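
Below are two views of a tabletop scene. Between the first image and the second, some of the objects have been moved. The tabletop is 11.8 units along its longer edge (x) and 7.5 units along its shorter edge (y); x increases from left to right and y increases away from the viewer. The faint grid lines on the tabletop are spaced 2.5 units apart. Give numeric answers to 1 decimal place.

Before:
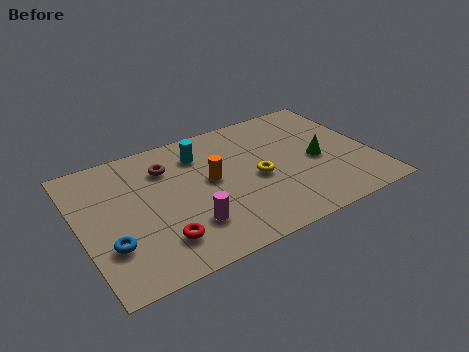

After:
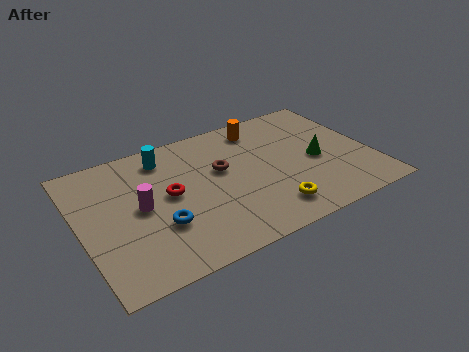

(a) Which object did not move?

the green cone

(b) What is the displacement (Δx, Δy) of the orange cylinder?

(2.4, 2.2)

The orange cylinder was at about (5.3, 4.1) and moved to about (7.7, 6.3).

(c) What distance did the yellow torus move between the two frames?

2.0

From (7.1, 3.4) to (7.3, 1.4), the yellow torus covered √(0.2² + 2.0²) ≈ 2.0 units.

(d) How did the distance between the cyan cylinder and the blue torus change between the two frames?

-1.6

The distance was about 5.4 in the first image and 3.8 in the second, so they moved 1.6 units closer together.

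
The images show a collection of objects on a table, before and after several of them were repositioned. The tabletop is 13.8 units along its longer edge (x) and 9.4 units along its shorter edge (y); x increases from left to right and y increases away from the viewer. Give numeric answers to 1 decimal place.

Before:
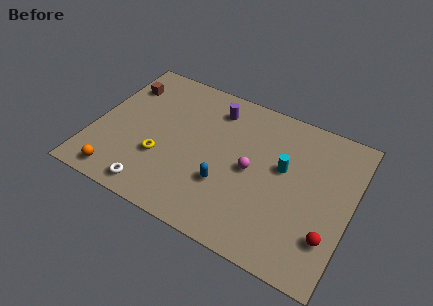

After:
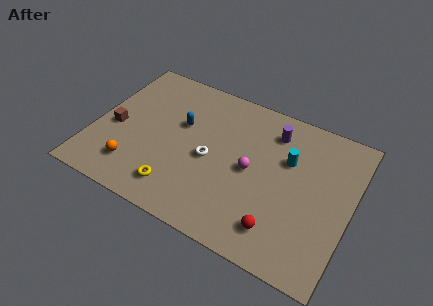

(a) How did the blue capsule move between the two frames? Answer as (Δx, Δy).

(-2.8, 2.7)

The blue capsule started near (7.3, 3.1) and ended near (4.5, 5.8).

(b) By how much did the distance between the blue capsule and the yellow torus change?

+0.6

Before: roughly 3.5 units apart; after: 4.1. That's 0.6 units further apart.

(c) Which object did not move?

the magenta sphere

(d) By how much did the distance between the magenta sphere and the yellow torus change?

-0.3

They were about 4.9 units apart before and 4.6 after — 0.3 units closer together.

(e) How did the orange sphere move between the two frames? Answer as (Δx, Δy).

(0.7, 0.9)

The orange sphere was at about (1.8, 1.1) and moved to about (2.5, 2.0).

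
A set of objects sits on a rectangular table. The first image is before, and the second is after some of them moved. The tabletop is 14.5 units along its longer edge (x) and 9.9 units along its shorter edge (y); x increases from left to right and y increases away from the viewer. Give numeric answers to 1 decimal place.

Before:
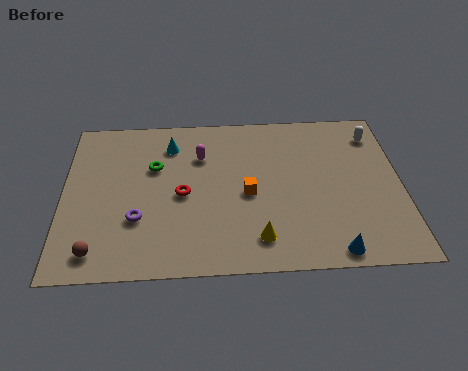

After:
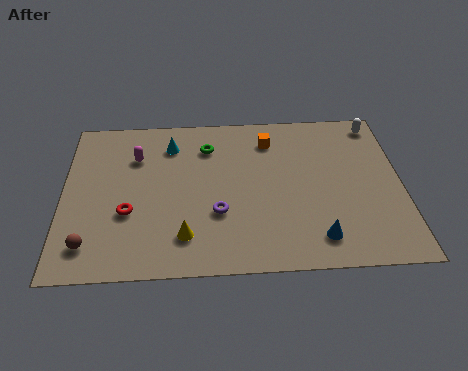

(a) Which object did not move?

the cyan cone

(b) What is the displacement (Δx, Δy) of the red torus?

(-2.3, -1.0)

The red torus started near (5.1, 4.6) and ended near (2.8, 3.6).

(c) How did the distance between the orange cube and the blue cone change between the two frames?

+1.5

Before: roughly 5.0 units apart; after: 6.5. That's 1.5 units further apart.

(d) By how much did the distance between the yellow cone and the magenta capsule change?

-0.3

The distance was about 5.7 in the first image and 5.4 in the second, so they moved 0.3 units closer together.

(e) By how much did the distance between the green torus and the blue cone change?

-1.8

Before: roughly 9.3 units apart; after: 7.5. That's 1.8 units closer together.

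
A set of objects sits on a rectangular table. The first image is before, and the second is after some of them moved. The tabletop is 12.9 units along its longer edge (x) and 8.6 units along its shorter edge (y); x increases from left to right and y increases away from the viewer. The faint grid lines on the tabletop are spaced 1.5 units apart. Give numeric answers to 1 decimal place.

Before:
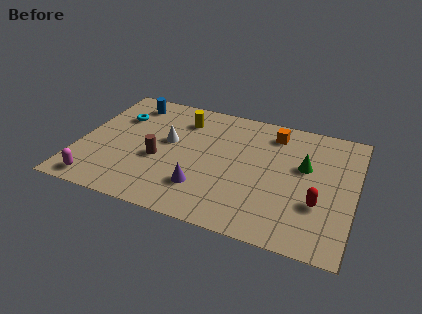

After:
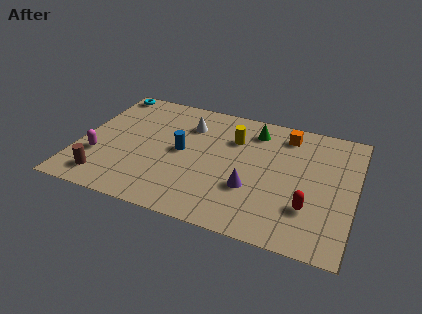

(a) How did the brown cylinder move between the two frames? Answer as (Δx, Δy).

(-2.3, -2.1)

The brown cylinder started near (3.8, 3.5) and ended near (1.5, 1.4).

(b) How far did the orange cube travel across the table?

0.6

From (8.9, 7.1) to (9.5, 7.2), the orange cube covered √(0.6² + 0.1²) ≈ 0.6 units.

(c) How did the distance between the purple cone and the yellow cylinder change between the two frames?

-1.3

The distance was about 4.7 in the first image and 3.4 in the second, so they moved 1.3 units closer together.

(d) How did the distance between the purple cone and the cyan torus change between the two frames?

+3.1

The distance was about 5.8 in the first image and 8.9 in the second, so they moved 3.1 units further apart.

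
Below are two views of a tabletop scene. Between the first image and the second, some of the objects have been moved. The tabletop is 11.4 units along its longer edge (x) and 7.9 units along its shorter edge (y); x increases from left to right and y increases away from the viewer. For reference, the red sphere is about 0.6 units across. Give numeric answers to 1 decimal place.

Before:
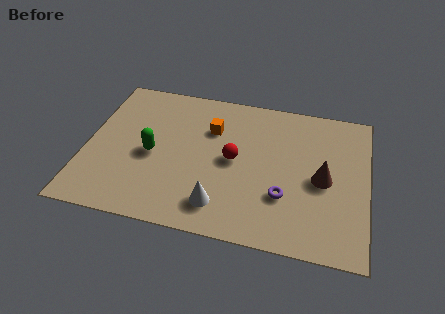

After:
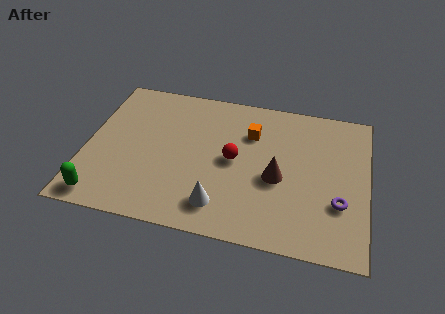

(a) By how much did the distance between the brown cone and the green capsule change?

+0.4

Before: roughly 6.9 units apart; after: 7.3. That's 0.4 units further apart.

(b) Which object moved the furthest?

the green capsule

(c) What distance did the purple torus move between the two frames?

2.2

The purple torus moved from about (8.1, 2.5) to (10.3, 2.6), a distance of √(2.2² + 0.1²) ≈ 2.2.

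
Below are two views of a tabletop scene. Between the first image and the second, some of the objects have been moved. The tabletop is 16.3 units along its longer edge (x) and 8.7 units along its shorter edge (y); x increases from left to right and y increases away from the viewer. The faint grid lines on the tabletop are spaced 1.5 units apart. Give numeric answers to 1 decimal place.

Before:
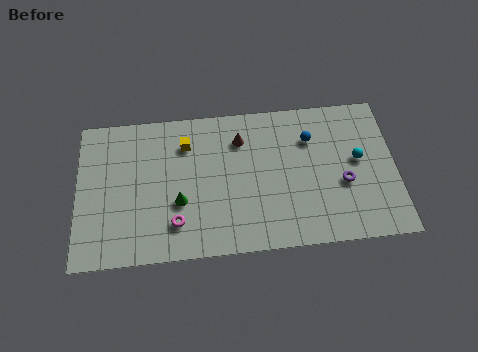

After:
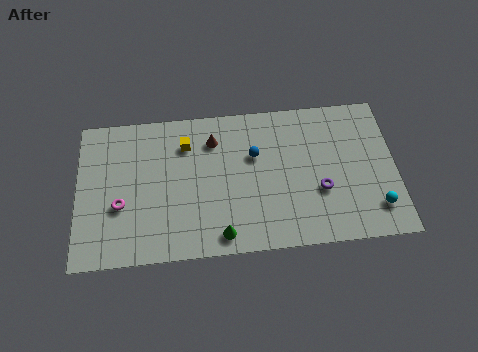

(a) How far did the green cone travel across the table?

3.0

The green cone was near (5.2, 3.2) before and (7.3, 1.1) after, so it travelled √(2.1² + 2.1²) ≈ 3.0 units.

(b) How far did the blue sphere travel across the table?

3.0

From (12.0, 6.3) to (9.1, 5.6), the blue sphere covered √(2.9² + 0.7²) ≈ 3.0 units.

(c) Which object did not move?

the yellow cube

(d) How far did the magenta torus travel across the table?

3.1

The magenta torus moved from about (5.0, 2.0) to (2.2, 3.3), a distance of √(2.8² + 1.3²) ≈ 3.1.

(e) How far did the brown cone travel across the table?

1.4

The brown cone was near (8.4, 6.6) before and (7.0, 6.7) after, so it travelled √(1.4² + 0.1²) ≈ 1.4 units.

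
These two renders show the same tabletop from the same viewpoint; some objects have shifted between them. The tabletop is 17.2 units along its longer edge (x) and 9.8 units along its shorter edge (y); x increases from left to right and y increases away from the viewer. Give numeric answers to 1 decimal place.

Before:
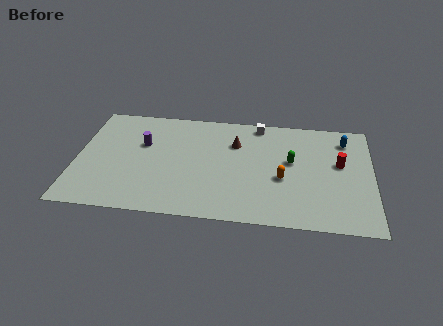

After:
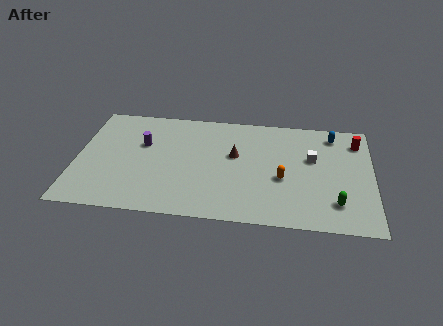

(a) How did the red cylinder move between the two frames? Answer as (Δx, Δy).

(1.0, 2.1)

The red cylinder was at about (15.3, 5.7) and moved to about (16.3, 7.8).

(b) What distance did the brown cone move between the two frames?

1.1

The brown cone moved from about (9.2, 6.9) to (9.2, 5.8), a distance of √(0.0² + 1.1²) ≈ 1.1.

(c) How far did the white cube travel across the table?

4.3

The white cube moved from about (10.5, 8.8) to (13.7, 6.0), a distance of √(3.2² + 2.8²) ≈ 4.3.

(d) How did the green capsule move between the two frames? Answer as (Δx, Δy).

(2.6, -3.4)

From the two frames, the green capsule sits at roughly (12.5, 5.6) before and (15.1, 2.2) after.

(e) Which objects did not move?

the orange capsule and the purple cylinder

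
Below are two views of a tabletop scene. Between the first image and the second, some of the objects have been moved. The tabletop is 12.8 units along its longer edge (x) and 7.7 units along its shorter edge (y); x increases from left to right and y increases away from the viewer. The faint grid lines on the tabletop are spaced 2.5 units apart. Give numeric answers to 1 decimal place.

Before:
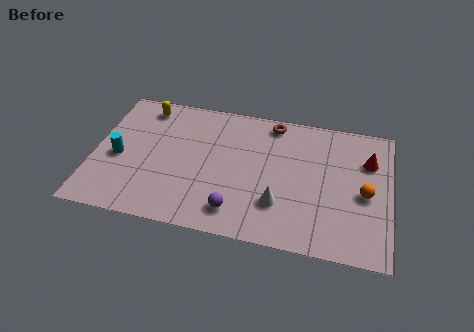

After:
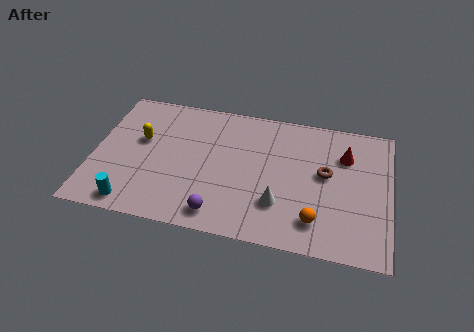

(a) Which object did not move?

the white cone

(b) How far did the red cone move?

1.0

The red cone moved from about (11.8, 5.4) to (10.8, 5.5), a distance of √(1.0² + 0.1²) ≈ 1.0.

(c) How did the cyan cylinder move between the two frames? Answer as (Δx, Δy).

(0.8, -2.5)

The cyan cylinder started near (1.1, 3.4) and ended near (1.9, 0.9).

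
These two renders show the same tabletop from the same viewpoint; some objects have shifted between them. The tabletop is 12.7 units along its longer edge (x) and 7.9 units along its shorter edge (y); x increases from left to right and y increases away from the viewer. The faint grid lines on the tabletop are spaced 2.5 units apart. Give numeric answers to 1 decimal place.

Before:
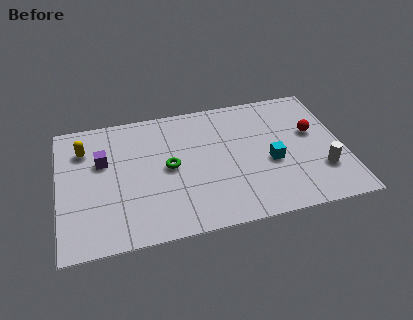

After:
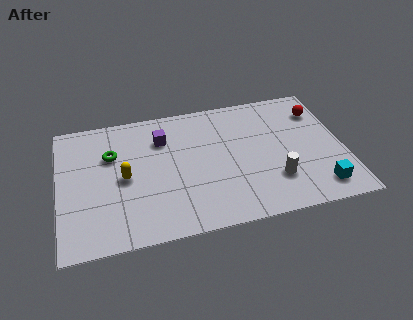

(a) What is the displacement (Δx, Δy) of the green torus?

(-2.5, 1.3)

From the two frames, the green torus sits at roughly (4.9, 4.0) before and (2.4, 5.3) after.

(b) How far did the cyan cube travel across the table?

2.8

The cyan cube was near (9.4, 3.3) before and (11.4, 1.3) after, so it travelled √(2.0² + 2.0²) ≈ 2.8 units.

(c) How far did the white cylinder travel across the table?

2.1

From (11.6, 2.3) to (9.5, 2.2), the white cylinder covered √(2.1² + 0.1²) ≈ 2.1 units.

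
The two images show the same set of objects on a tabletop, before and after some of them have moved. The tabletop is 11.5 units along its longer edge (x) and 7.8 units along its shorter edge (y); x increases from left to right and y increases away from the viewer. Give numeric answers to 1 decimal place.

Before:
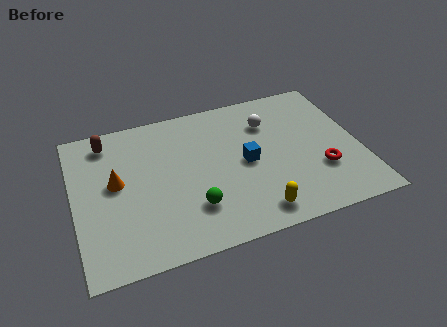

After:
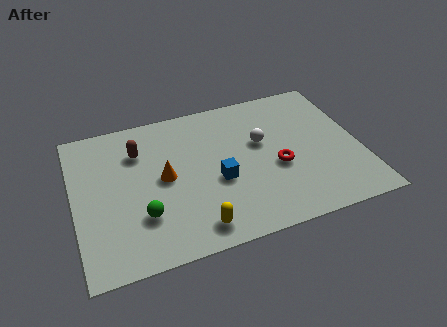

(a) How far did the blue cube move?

1.3

The blue cube was near (6.9, 3.8) before and (5.7, 3.2) after, so it travelled √(1.2² + 0.6²) ≈ 1.3 units.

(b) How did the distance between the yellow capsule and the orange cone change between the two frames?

-3.1

They were about 6.2 units apart before and 3.1 after — 3.1 units closer together.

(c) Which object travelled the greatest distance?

the yellow capsule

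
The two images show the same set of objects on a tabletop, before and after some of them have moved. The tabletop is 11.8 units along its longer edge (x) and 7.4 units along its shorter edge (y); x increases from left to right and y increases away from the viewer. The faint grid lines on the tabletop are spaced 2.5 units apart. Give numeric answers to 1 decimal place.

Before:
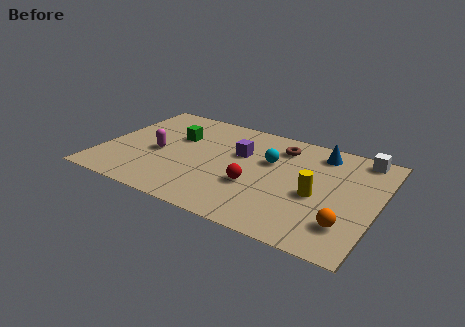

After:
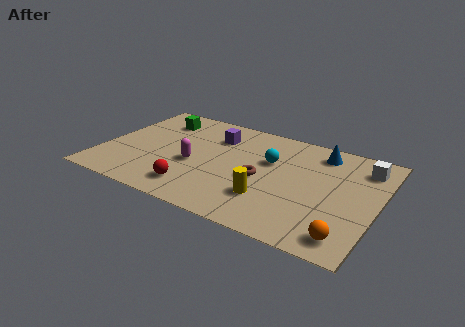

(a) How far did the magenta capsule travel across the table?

1.6

From (2.4, 3.3) to (4.0, 3.1), the magenta capsule covered √(1.6² + 0.2²) ≈ 1.6 units.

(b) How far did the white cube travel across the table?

0.7

The white cube moved from about (10.8, 6.6) to (11.0, 5.9), a distance of √(0.2² + 0.7²) ≈ 0.7.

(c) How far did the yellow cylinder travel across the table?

2.2

The yellow cylinder moved from about (9.3, 3.2) to (7.4, 2.1), a distance of √(1.9² + 1.1²) ≈ 2.2.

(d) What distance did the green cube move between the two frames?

1.4

The green cube was near (3.0, 4.8) before and (2.0, 5.8) after, so it travelled √(1.0² + 1.0²) ≈ 1.4 units.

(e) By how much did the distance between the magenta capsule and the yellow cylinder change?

-3.4

They were about 6.9 units apart before and 3.5 after — 3.4 units closer together.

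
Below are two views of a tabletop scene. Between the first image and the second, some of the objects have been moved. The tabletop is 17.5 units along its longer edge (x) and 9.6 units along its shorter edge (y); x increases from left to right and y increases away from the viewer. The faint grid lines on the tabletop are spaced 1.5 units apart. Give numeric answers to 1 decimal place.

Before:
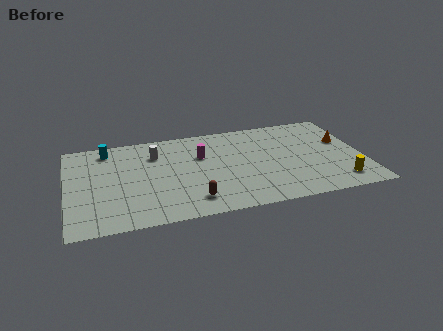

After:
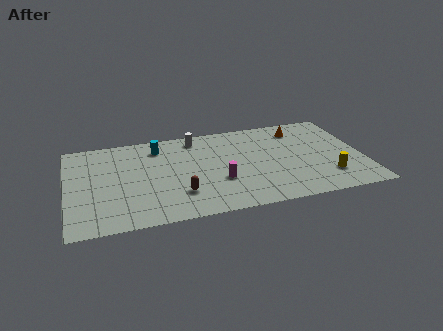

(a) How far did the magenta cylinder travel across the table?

3.0

The magenta cylinder was near (8.0, 6.3) before and (8.9, 3.4) after, so it travelled √(0.9² + 2.9²) ≈ 3.0 units.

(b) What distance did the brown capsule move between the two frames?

1.1

From (7.2, 1.8) to (6.5, 2.6), the brown capsule covered √(0.7² + 0.8²) ≈ 1.1 units.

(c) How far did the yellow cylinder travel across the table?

0.9

From (15.9, 1.7) to (15.3, 2.4), the yellow cylinder covered √(0.6² + 0.7²) ≈ 0.9 units.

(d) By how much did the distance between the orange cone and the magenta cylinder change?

-1.8

The distance was about 8.5 in the first image and 6.7 in the second, so they moved 1.8 units closer together.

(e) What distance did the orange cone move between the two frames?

3.1

From (16.5, 5.9) to (14.0, 7.8), the orange cone covered √(2.5² + 1.9²) ≈ 3.1 units.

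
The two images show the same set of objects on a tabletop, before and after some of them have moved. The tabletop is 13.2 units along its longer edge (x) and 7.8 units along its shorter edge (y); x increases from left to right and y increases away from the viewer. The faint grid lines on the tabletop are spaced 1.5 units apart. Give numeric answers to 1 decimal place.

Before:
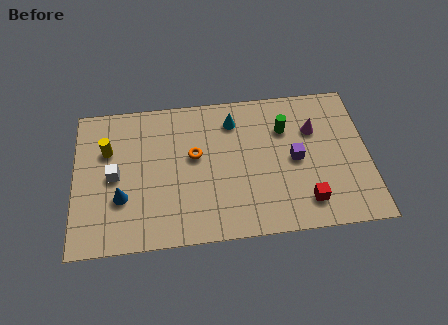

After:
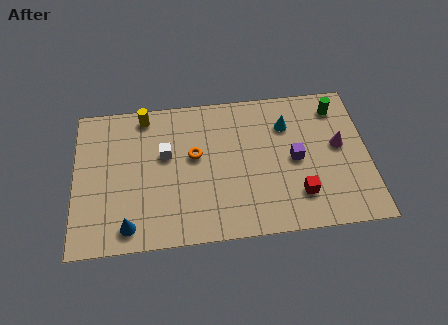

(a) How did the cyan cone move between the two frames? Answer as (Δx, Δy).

(2.4, -0.5)

The cyan cone was at about (7.2, 6.2) and moved to about (9.6, 5.7).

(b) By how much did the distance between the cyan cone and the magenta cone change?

-1.0

They were about 3.7 units apart before and 2.7 after — 1.0 units closer together.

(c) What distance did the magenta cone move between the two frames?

1.5

The magenta cone was near (10.8, 5.3) before and (11.9, 4.3) after, so it travelled √(1.1² + 1.0²) ≈ 1.5 units.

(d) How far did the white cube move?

2.5

From (1.8, 3.8) to (4.1, 4.7), the white cube covered √(2.3² + 0.9²) ≈ 2.5 units.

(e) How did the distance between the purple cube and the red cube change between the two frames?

-0.4

Before: roughly 2.3 units apart; after: 1.9. That's 0.4 units closer together.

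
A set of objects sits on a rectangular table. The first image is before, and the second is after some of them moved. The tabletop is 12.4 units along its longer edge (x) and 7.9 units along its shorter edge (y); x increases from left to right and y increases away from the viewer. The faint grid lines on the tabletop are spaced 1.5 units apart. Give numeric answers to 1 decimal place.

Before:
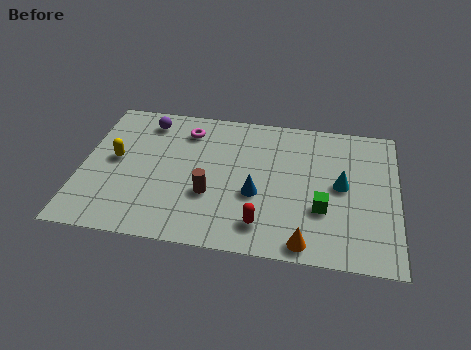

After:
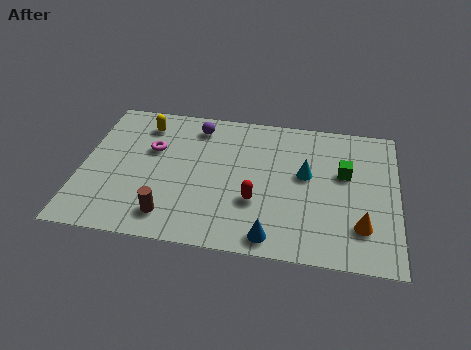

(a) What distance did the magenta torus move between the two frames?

1.8

The magenta torus was near (4.0, 6.3) before and (2.7, 5.0) after, so it travelled √(1.3² + 1.3²) ≈ 1.8 units.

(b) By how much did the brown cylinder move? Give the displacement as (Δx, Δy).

(-1.5, -1.4)

From the two frames, the brown cylinder sits at roughly (5.1, 2.8) before and (3.6, 1.4) after.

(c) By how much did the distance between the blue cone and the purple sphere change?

+0.8

They were about 5.7 units apart before and 6.5 after — 0.8 units further apart.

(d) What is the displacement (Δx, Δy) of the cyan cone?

(-1.4, 0.4)

The cyan cone was at about (10.2, 4.1) and moved to about (8.8, 4.5).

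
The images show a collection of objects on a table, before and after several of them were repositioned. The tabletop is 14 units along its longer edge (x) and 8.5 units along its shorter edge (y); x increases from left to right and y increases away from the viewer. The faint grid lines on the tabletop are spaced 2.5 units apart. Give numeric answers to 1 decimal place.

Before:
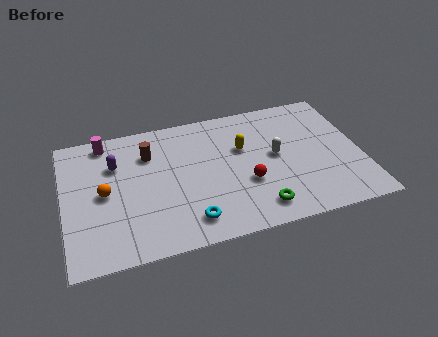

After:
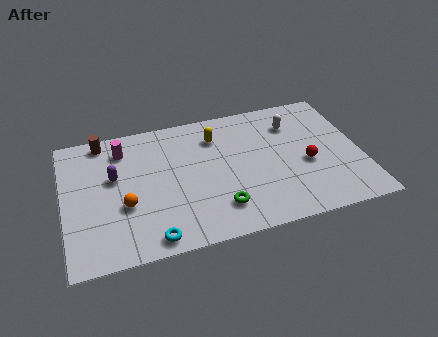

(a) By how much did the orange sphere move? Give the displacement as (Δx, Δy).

(0.9, -1.0)

From the two frames, the orange sphere sits at roughly (1.9, 4.2) before and (2.8, 3.2) after.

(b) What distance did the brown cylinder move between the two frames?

2.5

The brown cylinder moved from about (4.1, 6.2) to (2.0, 7.6), a distance of √(2.1² + 1.4²) ≈ 2.5.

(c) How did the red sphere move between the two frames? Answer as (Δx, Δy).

(2.9, 0.5)

The red sphere was at about (8.5, 3.1) and moved to about (11.4, 3.6).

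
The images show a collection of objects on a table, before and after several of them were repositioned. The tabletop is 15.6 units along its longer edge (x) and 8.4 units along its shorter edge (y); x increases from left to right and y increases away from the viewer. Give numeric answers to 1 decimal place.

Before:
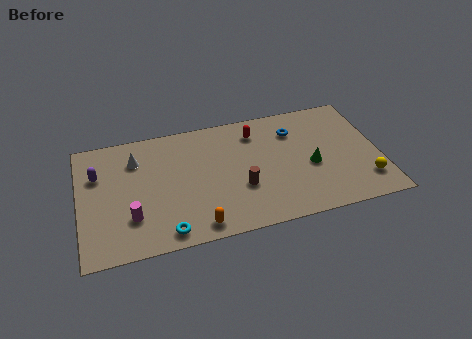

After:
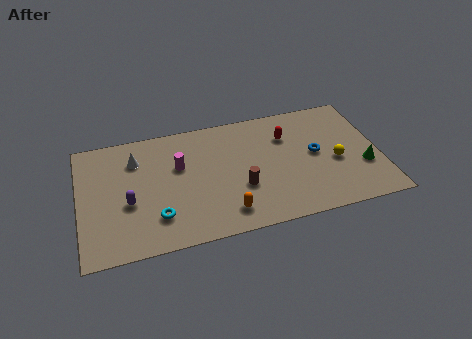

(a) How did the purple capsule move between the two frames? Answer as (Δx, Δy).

(1.5, -2.3)

The purple capsule was at about (1.0, 5.7) and moved to about (2.5, 3.4).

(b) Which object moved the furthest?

the magenta cylinder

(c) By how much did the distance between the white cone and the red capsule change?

+1.6

The distance was about 6.3 in the first image and 7.9 in the second, so they moved 1.6 units further apart.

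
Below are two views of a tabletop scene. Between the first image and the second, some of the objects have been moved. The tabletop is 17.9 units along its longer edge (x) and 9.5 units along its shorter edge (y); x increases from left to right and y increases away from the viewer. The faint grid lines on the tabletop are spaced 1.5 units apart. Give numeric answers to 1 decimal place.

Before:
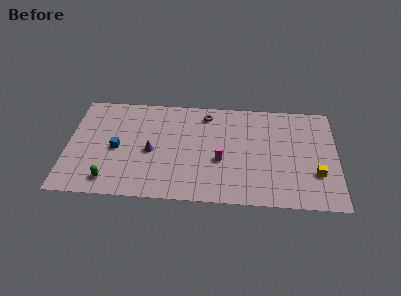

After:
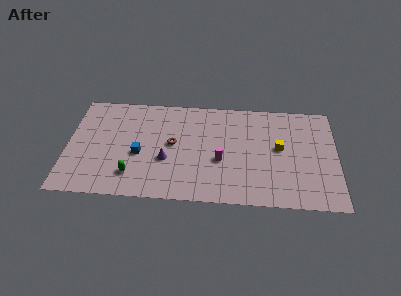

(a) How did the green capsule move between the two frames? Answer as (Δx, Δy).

(1.5, 0.6)

From the two frames, the green capsule sits at roughly (2.9, 1.5) before and (4.4, 2.1) after.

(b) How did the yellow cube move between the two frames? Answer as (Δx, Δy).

(-2.4, 2.2)

The yellow cube started near (16.5, 3.0) and ended near (14.1, 5.2).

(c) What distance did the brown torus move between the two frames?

3.6

From (9.2, 8.0) to (7.0, 5.1), the brown torus covered √(2.2² + 2.9²) ≈ 3.6 units.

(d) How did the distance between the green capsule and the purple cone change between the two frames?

-1.2

They were about 3.9 units apart before and 2.7 after — 1.2 units closer together.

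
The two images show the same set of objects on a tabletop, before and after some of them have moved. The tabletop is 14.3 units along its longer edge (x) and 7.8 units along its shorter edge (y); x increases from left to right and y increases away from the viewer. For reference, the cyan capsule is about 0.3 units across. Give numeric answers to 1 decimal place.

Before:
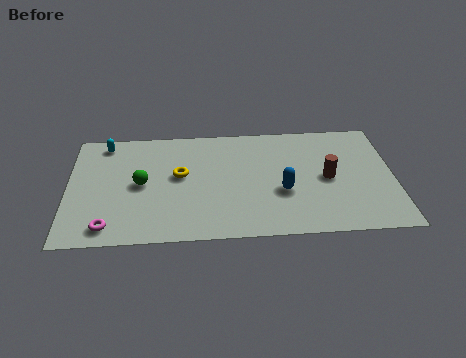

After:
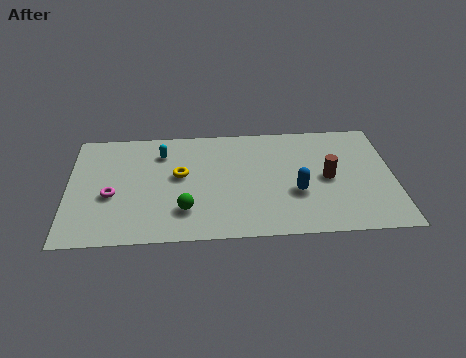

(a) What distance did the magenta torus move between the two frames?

2.1

The magenta torus moved from about (1.8, 1.1) to (1.9, 3.2), a distance of √(0.1² + 2.1²) ≈ 2.1.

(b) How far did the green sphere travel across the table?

2.7

From (3.2, 3.9) to (5.1, 2.0), the green sphere covered √(1.9² + 1.9²) ≈ 2.7 units.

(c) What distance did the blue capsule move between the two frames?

0.6

From (9.4, 3.0) to (10.0, 2.9), the blue capsule covered √(0.6² + 0.1²) ≈ 0.6 units.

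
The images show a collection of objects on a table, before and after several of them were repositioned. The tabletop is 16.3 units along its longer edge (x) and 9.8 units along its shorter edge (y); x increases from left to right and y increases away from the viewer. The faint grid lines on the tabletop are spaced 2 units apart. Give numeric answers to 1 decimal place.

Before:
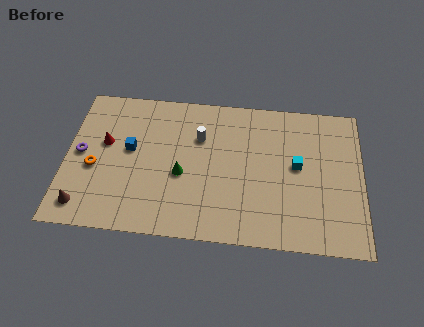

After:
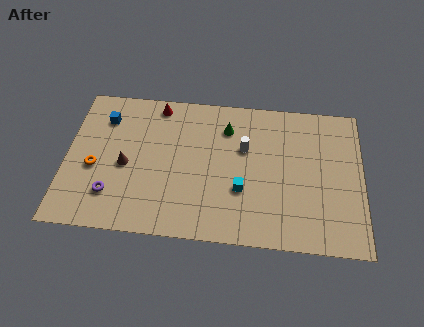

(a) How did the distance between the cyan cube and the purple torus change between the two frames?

-4.7

They were about 11.9 units apart before and 7.2 after — 4.7 units closer together.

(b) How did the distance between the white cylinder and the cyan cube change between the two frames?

-2.8

Before: roughly 5.6 units apart; after: 2.8. That's 2.8 units closer together.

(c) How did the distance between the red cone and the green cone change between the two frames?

-0.5

The distance was about 4.6 in the first image and 4.1 in the second, so they moved 0.5 units closer together.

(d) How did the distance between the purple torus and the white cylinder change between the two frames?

+1.4

They were about 6.7 units apart before and 8.1 after — 1.4 units further apart.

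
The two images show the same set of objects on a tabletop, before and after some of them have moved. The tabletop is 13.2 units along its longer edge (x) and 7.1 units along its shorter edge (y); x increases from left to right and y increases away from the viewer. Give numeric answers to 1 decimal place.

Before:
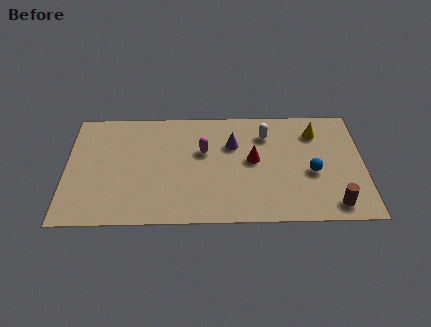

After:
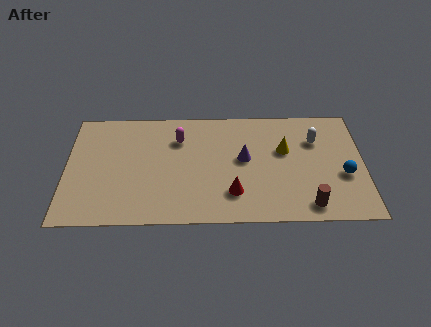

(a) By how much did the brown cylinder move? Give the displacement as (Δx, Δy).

(-1.1, 0.0)

The brown cylinder was at about (11.8, 1.0) and moved to about (10.7, 1.0).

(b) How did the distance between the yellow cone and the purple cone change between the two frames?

-1.9

Before: roughly 3.8 units apart; after: 1.9. That's 1.9 units closer together.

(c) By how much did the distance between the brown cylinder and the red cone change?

-1.1

The distance was about 4.5 in the first image and 3.4 in the second, so they moved 1.1 units closer together.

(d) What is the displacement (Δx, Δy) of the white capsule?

(2.2, -0.4)

The white capsule was at about (8.9, 5.4) and moved to about (11.1, 5.0).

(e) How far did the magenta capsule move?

1.4

The magenta capsule was near (6.1, 4.4) before and (5.0, 5.2) after, so it travelled √(1.1² + 0.8²) ≈ 1.4 units.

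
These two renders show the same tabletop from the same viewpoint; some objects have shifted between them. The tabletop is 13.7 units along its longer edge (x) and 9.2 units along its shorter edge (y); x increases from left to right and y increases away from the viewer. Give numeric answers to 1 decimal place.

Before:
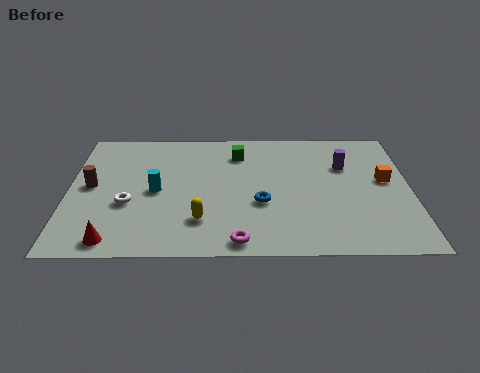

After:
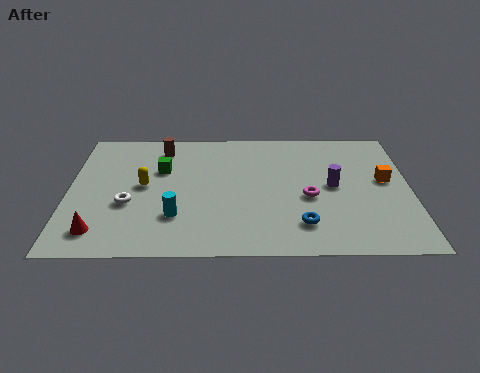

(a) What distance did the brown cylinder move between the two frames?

4.0

The brown cylinder was near (0.9, 4.8) before and (3.7, 7.6) after, so it travelled √(2.8² + 2.8²) ≈ 4.0 units.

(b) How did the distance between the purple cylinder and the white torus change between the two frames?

-0.8

The distance was about 9.1 in the first image and 8.3 in the second, so they moved 0.8 units closer together.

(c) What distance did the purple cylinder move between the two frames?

1.6

From (11.1, 6.2) to (10.6, 4.7), the purple cylinder covered √(0.5² + 1.5²) ≈ 1.6 units.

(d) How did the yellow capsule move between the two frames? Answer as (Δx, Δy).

(-2.3, 2.5)

The yellow capsule was at about (5.3, 2.3) and moved to about (3.0, 4.8).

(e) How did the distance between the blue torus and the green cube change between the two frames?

+3.1

Before: roughly 3.8 units apart; after: 6.9. That's 3.1 units further apart.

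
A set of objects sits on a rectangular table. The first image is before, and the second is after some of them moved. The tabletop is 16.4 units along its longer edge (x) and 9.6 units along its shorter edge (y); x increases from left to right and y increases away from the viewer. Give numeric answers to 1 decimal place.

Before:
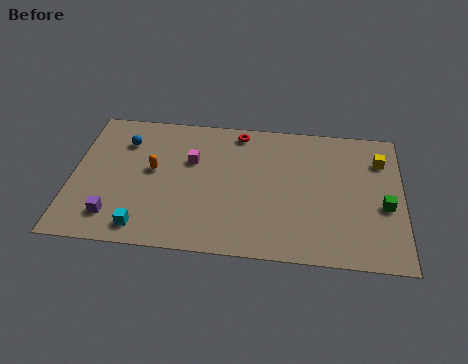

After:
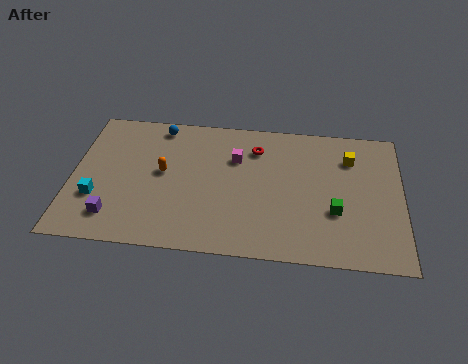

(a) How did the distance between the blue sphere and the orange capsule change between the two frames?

+0.9

The distance was about 2.4 in the first image and 3.3 in the second, so they moved 0.9 units further apart.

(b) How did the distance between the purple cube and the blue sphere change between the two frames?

+1.6

The distance was about 5.3 in the first image and 6.9 in the second, so they moved 1.6 units further apart.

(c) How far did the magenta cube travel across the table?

2.2

From (5.9, 6.2) to (8.1, 6.6), the magenta cube covered √(2.2² + 0.4²) ≈ 2.2 units.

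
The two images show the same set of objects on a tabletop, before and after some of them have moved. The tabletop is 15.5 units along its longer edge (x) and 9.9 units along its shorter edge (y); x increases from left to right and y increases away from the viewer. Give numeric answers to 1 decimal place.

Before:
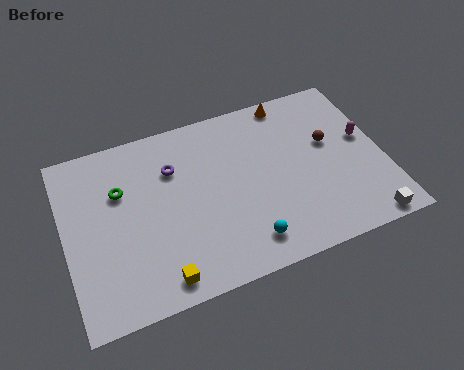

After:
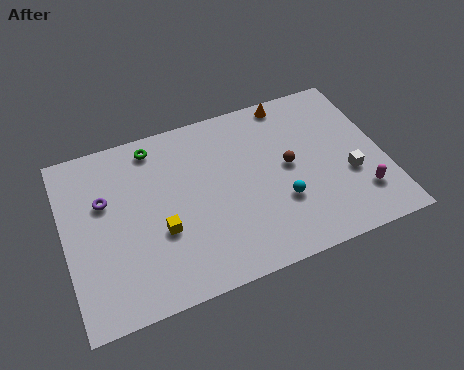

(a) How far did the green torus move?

2.7

The green torus moved from about (2.8, 6.6) to (4.6, 8.6), a distance of √(1.8² + 2.0²) ≈ 2.7.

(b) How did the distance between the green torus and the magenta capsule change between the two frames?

-0.6

Before: roughly 11.9 units apart; after: 11.3. That's 0.6 units closer together.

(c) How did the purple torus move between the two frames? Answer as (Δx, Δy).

(-3.4, -0.7)

From the two frames, the purple torus sits at roughly (5.4, 7.0) before and (2.0, 6.3) after.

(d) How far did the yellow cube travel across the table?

2.5

The yellow cube was near (4.2, 1.2) before and (4.5, 3.7) after, so it travelled √(0.3² + 2.5²) ≈ 2.5 units.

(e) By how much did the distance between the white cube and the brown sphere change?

-2.0

The distance was about 5.2 in the first image and 3.2 in the second, so they moved 2.0 units closer together.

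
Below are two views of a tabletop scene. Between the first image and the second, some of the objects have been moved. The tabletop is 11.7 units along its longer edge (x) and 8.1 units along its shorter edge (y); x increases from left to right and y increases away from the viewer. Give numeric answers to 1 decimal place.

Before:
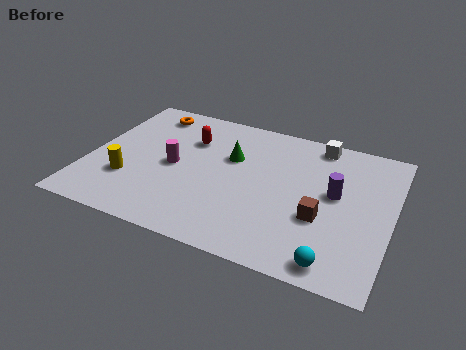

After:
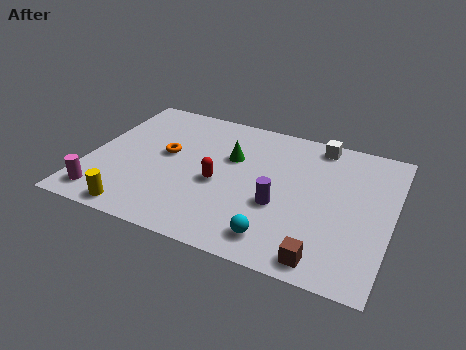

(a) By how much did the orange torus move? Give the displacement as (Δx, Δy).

(1.0, -2.4)

From the two frames, the orange torus sits at roughly (1.9, 6.9) before and (2.9, 4.5) after.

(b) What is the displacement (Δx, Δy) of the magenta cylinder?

(-2.4, -2.7)

The magenta cylinder started near (3.3, 3.9) and ended near (0.9, 1.2).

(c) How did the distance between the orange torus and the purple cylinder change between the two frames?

-3.2

They were about 8.0 units apart before and 4.8 after — 3.2 units closer together.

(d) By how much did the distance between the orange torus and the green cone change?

-1.3

They were about 3.9 units apart before and 2.6 after — 1.3 units closer together.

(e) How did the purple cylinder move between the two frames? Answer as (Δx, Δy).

(-2.0, -1.4)

The purple cylinder was at about (9.5, 4.5) and moved to about (7.5, 3.1).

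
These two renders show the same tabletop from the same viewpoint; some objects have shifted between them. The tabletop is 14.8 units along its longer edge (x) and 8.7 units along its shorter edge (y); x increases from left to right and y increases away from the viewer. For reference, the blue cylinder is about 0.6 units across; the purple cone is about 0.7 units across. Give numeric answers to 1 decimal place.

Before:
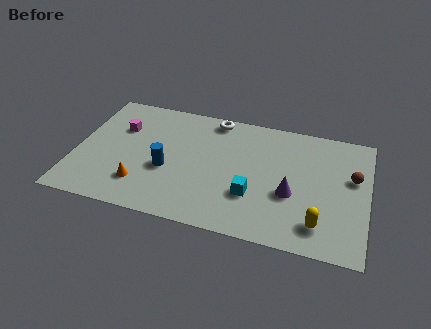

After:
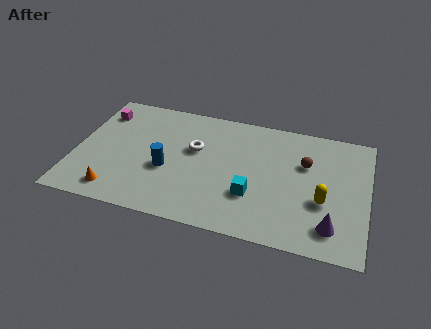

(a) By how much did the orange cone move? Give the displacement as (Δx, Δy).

(-1.2, -0.8)

From the two frames, the orange cone sits at roughly (3.5, 2.1) before and (2.3, 1.3) after.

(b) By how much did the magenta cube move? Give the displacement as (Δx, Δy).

(-1.1, 0.9)

The magenta cube started near (2.1, 5.9) and ended near (1.0, 6.8).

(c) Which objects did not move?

the blue cylinder and the cyan cube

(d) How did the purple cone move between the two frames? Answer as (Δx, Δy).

(2.1, -1.7)

From the two frames, the purple cone sits at roughly (11.0, 3.4) before and (13.1, 1.7) after.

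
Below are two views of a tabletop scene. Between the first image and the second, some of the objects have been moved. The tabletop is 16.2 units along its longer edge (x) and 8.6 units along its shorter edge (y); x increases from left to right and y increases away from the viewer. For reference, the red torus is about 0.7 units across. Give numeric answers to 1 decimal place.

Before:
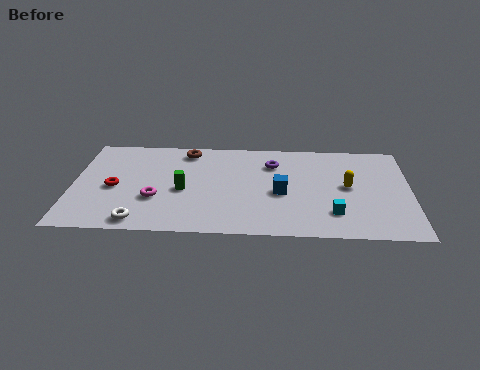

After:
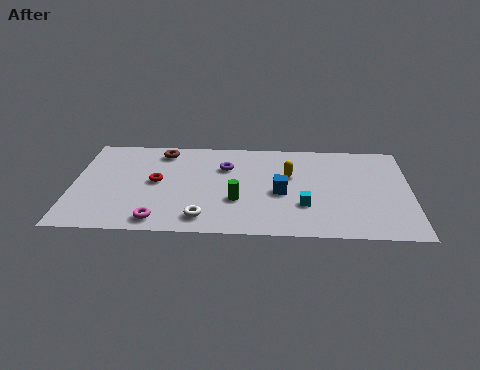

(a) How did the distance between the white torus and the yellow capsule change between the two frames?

-4.8

Before: roughly 10.5 units apart; after: 5.7. That's 4.8 units closer together.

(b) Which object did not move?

the blue cube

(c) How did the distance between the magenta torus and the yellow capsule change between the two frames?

-1.8

The distance was about 9.3 in the first image and 7.5 in the second, so they moved 1.8 units closer together.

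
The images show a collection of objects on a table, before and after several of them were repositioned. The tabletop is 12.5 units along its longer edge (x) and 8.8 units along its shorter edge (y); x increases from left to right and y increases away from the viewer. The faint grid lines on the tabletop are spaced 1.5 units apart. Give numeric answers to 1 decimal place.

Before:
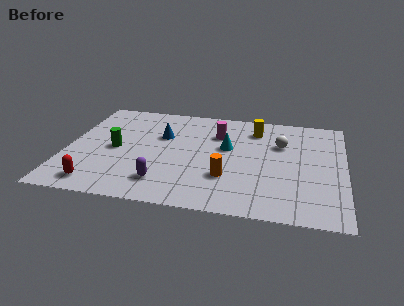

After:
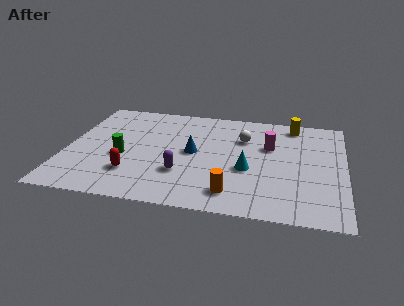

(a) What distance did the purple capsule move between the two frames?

1.2

The purple capsule moved from about (4.5, 1.8) to (5.3, 2.7), a distance of √(0.8² + 0.9²) ≈ 1.2.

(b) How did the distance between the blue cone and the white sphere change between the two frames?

-2.7

They were about 5.4 units apart before and 2.7 after — 2.7 units closer together.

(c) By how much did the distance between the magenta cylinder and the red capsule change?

-0.4

They were about 7.2 units apart before and 6.8 after — 0.4 units closer together.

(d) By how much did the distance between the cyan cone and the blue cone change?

-0.3

They were about 3.0 units apart before and 2.7 after — 0.3 units closer together.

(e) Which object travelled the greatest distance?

the magenta cylinder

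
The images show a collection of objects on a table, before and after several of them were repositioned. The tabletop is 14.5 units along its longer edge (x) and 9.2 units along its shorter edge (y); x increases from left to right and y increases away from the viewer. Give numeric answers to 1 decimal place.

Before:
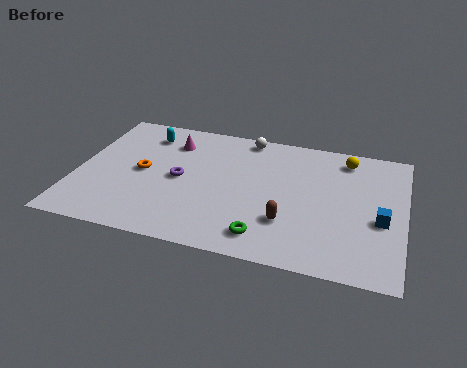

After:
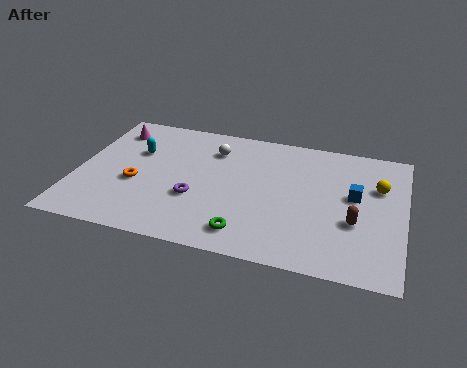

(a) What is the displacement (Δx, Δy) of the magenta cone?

(-2.7, 0.3)

From the two frames, the magenta cone sits at roughly (4.0, 7.1) before and (1.3, 7.4) after.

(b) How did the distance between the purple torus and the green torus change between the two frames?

-2.0

They were about 5.0 units apart before and 3.0 after — 2.0 units closer together.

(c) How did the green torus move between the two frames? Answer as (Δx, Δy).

(-0.8, 0.0)

The green torus started near (8.6, 1.5) and ended near (7.8, 1.5).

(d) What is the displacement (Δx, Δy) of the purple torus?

(0.8, -1.2)

From the two frames, the purple torus sits at roughly (4.6, 4.5) before and (5.4, 3.3) after.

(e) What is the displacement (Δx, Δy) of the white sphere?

(-1.4, -1.3)

The white sphere was at about (7.3, 8.3) and moved to about (5.9, 7.0).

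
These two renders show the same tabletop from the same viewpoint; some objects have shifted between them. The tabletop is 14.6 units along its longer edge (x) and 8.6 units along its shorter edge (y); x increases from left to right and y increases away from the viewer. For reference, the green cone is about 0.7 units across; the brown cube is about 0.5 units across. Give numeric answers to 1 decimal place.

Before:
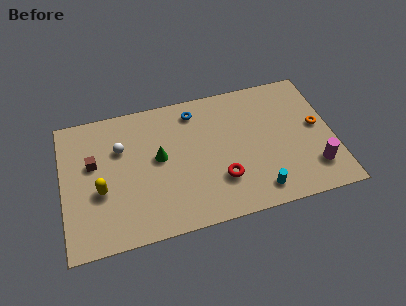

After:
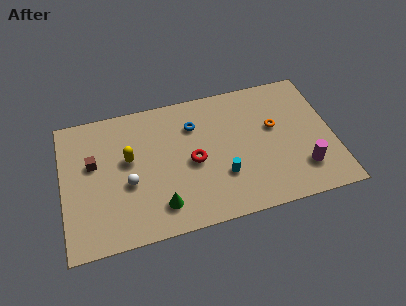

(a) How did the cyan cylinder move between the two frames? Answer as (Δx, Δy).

(-1.8, 1.4)

The cyan cylinder started near (10.3, 1.3) and ended near (8.5, 2.7).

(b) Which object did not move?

the brown cube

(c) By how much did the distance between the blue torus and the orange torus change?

-2.5

Before: roughly 7.0 units apart; after: 4.5. That's 2.5 units closer together.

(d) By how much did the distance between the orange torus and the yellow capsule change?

-4.0

The distance was about 11.9 in the first image and 7.9 in the second, so they moved 4.0 units closer together.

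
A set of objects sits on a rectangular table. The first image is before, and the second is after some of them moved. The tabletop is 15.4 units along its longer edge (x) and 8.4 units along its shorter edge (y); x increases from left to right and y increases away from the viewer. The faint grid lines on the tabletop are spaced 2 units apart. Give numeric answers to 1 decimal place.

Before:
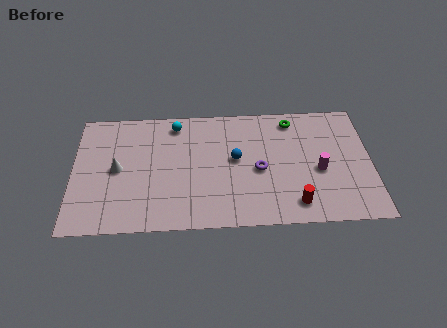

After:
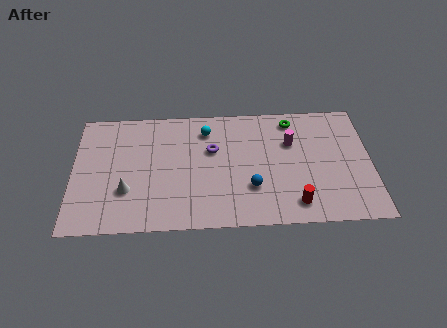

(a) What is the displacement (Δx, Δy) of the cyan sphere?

(1.6, -0.5)

The cyan sphere was at about (5.3, 7.2) and moved to about (6.9, 6.7).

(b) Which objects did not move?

the red cylinder and the green torus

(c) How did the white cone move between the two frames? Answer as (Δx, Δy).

(0.5, -1.5)

The white cone started near (2.3, 4.2) and ended near (2.8, 2.7).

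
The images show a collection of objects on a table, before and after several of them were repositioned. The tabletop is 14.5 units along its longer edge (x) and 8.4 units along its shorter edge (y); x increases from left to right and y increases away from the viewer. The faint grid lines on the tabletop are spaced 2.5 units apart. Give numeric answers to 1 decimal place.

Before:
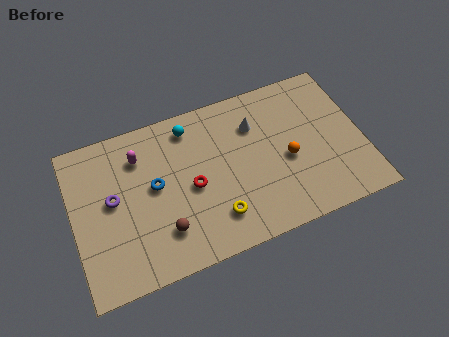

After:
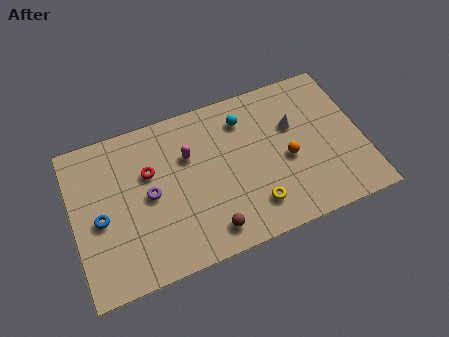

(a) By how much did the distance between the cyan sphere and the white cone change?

-0.7

They were about 3.4 units apart before and 2.7 after — 0.7 units closer together.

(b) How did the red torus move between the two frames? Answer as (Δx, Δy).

(-2.0, 1.5)

The red torus was at about (5.9, 3.9) and moved to about (3.9, 5.4).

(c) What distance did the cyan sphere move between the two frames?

2.7

From (6.1, 7.1) to (8.8, 6.6), the cyan sphere covered √(2.7² + 0.5²) ≈ 2.7 units.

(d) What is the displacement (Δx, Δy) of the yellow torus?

(1.9, -0.1)

The yellow torus started near (6.9, 1.9) and ended near (8.8, 1.8).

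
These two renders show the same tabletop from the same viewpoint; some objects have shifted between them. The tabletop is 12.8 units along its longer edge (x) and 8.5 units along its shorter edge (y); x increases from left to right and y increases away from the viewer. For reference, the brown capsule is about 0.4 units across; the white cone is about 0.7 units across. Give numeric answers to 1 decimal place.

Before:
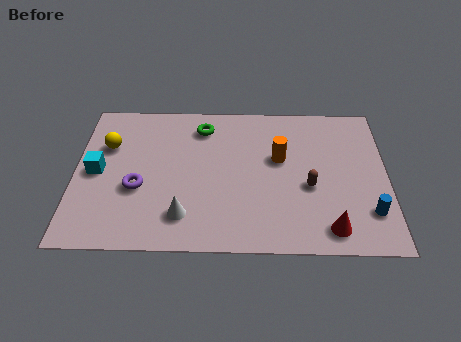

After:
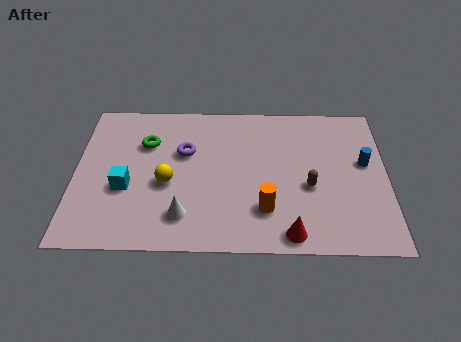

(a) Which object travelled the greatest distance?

the yellow sphere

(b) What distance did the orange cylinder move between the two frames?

3.0

The orange cylinder moved from about (8.4, 5.1) to (7.8, 2.2), a distance of √(0.6² + 2.9²) ≈ 3.0.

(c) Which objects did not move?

the white cone and the brown capsule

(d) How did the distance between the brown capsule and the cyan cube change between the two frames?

-1.2

The distance was about 8.7 in the first image and 7.5 in the second, so they moved 1.2 units closer together.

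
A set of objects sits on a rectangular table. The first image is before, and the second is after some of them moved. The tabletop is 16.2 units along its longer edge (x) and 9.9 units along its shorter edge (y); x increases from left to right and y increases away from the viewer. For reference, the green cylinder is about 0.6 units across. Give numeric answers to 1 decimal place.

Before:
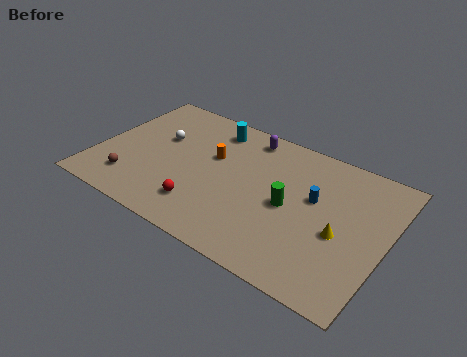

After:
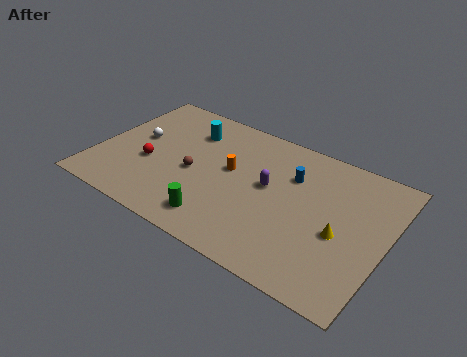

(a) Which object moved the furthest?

the green cylinder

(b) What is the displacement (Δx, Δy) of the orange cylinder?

(1.1, -0.5)

The orange cylinder was at about (6.3, 6.1) and moved to about (7.4, 5.6).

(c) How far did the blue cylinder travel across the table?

1.7

The blue cylinder was near (12.1, 5.9) before and (10.7, 6.9) after, so it travelled √(1.4² + 1.0²) ≈ 1.7 units.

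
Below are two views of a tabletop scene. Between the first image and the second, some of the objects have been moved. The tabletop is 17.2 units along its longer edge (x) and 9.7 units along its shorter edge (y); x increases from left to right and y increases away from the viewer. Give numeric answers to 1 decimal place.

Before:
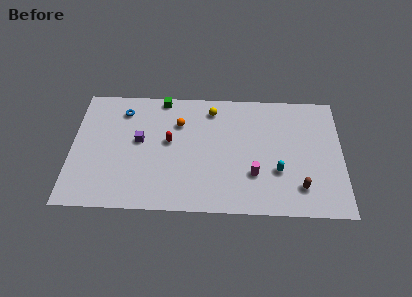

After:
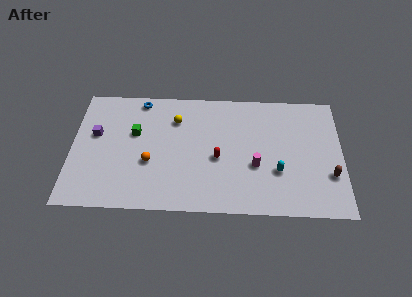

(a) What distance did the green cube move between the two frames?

3.4

The green cube moved from about (5.7, 8.9) to (4.0, 6.0), a distance of √(1.7² + 2.9²) ≈ 3.4.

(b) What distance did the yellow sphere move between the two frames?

2.5

The yellow sphere moved from about (8.9, 8.1) to (6.6, 7.2), a distance of √(2.3² + 0.9²) ≈ 2.5.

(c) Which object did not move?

the cyan capsule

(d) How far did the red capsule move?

3.3

From (6.2, 5.4) to (9.3, 4.2), the red capsule covered √(3.1² + 1.2²) ≈ 3.3 units.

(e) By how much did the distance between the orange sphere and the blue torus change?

+1.3

The distance was about 3.7 in the first image and 5.0 in the second, so they moved 1.3 units further apart.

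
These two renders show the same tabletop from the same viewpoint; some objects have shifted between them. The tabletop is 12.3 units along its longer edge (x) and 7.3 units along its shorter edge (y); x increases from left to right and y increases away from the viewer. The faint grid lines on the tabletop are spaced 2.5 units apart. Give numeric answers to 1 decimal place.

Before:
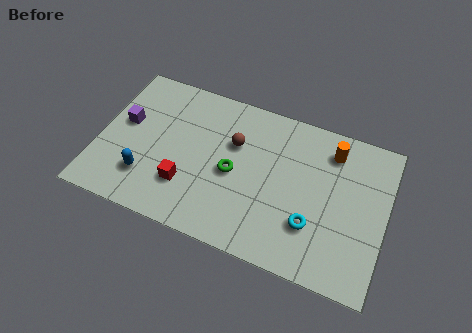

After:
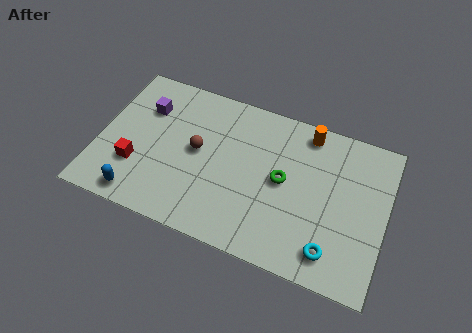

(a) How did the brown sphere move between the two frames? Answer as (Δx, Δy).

(-1.5, -0.9)

The brown sphere started near (5.7, 4.8) and ended near (4.2, 3.9).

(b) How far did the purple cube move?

1.3

The purple cube was near (1.0, 4.2) before and (1.8, 5.2) after, so it travelled √(0.8² + 1.0²) ≈ 1.3 units.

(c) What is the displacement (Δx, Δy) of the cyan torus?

(0.9, -0.9)

The cyan torus started near (9.3, 2.2) and ended near (10.2, 1.3).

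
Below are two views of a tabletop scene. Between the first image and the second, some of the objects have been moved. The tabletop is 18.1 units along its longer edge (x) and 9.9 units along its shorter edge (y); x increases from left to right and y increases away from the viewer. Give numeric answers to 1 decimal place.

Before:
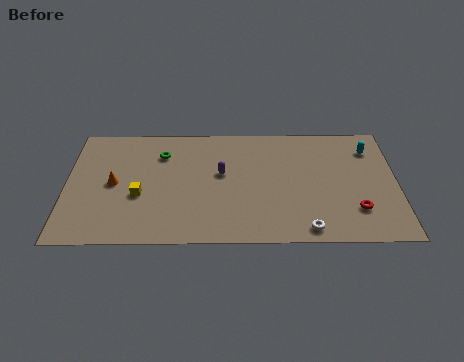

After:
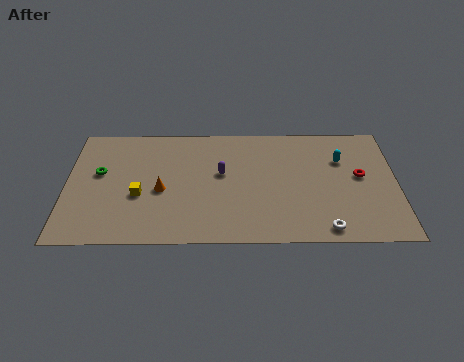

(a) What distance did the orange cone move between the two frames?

2.7

The orange cone moved from about (2.6, 4.9) to (5.2, 4.3), a distance of √(2.6² + 0.6²) ≈ 2.7.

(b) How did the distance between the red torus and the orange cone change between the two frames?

-2.4

The distance was about 13.4 in the first image and 11.0 in the second, so they moved 2.4 units closer together.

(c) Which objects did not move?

the yellow cube and the purple capsule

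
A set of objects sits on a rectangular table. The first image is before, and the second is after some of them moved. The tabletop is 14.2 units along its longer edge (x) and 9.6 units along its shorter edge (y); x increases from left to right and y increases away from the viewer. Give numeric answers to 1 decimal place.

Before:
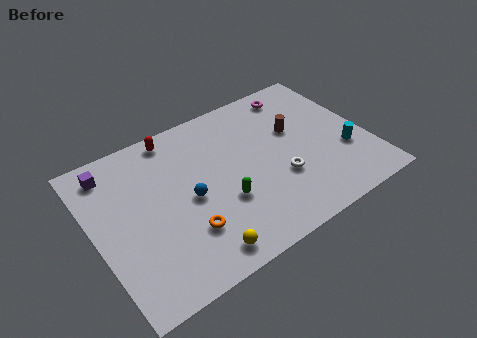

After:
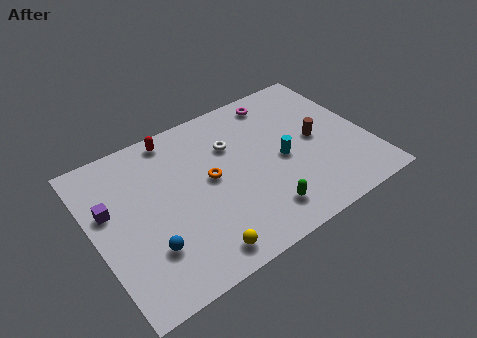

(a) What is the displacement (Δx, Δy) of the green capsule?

(1.7, -1.6)

From the two frames, the green capsule sits at roughly (6.4, 3.4) before and (8.1, 1.8) after.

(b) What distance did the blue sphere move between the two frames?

3.0

From (4.8, 4.5) to (2.4, 2.7), the blue sphere covered √(2.4² + 1.8²) ≈ 3.0 units.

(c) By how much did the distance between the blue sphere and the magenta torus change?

+2.1

The distance was about 7.5 in the first image and 9.6 in the second, so they moved 2.1 units further apart.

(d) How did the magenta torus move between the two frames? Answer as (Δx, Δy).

(-1.1, 0.0)

From the two frames, the magenta torus sits at roughly (11.3, 8.3) before and (10.2, 8.3) after.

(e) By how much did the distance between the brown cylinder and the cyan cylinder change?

-1.5

They were about 3.4 units apart before and 1.9 after — 1.5 units closer together.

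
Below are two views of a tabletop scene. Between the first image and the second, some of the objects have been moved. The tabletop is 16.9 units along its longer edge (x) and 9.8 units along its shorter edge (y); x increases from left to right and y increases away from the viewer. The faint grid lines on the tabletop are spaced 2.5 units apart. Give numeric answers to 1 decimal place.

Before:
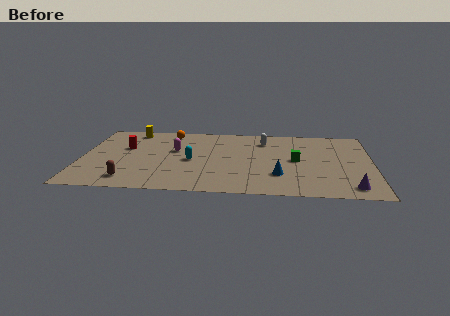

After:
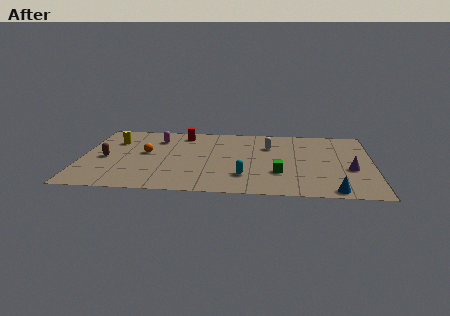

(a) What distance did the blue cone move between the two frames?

3.6

The blue cone moved from about (11.5, 2.8) to (14.6, 0.9), a distance of √(3.1² + 1.9²) ≈ 3.6.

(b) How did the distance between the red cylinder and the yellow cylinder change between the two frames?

+1.7

Before: roughly 2.5 units apart; after: 4.2. That's 1.7 units further apart.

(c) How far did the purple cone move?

2.5

The purple cone was near (15.6, 1.4) before and (15.6, 3.9) after, so it travelled √(0.0² + 2.5²) ≈ 2.5 units.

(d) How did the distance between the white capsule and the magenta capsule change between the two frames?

+1.1

The distance was about 5.5 in the first image and 6.6 in the second, so they moved 1.1 units further apart.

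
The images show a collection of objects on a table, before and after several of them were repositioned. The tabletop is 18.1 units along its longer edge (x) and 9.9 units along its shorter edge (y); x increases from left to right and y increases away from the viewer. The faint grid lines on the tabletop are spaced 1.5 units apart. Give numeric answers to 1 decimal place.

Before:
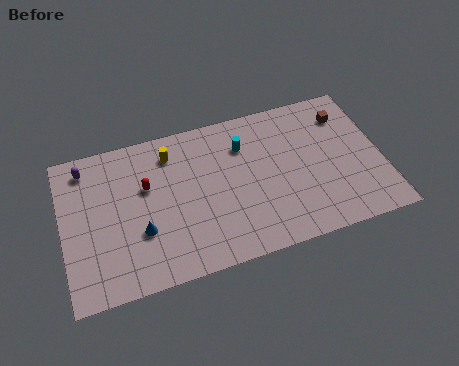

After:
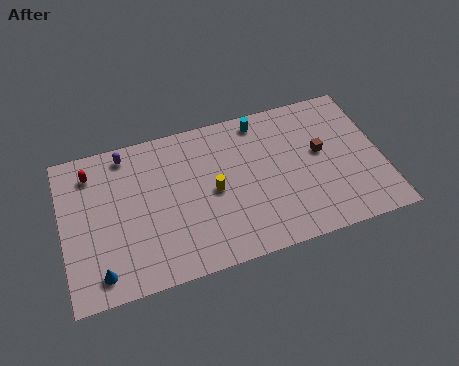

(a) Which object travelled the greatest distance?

the yellow cylinder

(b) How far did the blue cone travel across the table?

3.1

The blue cone moved from about (4.3, 3.4) to (1.9, 1.5), a distance of √(2.4² + 1.9²) ≈ 3.1.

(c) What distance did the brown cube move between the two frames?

2.6

The brown cube moved from about (16.3, 7.7) to (14.7, 5.6), a distance of √(1.6² + 2.1²) ≈ 2.6.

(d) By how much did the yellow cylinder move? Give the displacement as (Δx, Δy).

(2.2, -3.2)

The yellow cylinder was at about (6.3, 8.0) and moved to about (8.5, 4.8).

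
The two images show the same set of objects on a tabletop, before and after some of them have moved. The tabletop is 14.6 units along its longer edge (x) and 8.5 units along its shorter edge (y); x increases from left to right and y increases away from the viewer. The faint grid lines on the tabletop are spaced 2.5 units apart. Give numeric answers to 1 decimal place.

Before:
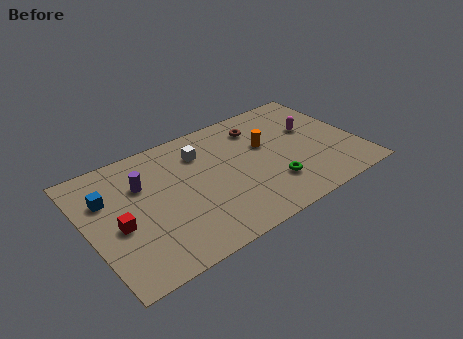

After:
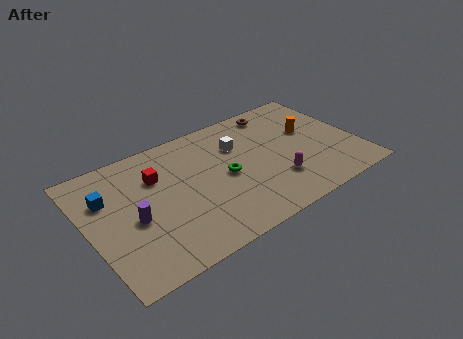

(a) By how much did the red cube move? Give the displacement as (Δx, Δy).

(2.4, 2.2)

From the two frames, the red cube sits at roughly (1.5, 3.7) before and (3.9, 5.9) after.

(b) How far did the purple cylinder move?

2.2

From (3.1, 5.8) to (2.3, 3.7), the purple cylinder covered √(0.8² + 2.1²) ≈ 2.2 units.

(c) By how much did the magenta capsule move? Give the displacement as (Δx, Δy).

(-2.5, -2.8)

The magenta capsule was at about (12.4, 5.2) and moved to about (9.9, 2.4).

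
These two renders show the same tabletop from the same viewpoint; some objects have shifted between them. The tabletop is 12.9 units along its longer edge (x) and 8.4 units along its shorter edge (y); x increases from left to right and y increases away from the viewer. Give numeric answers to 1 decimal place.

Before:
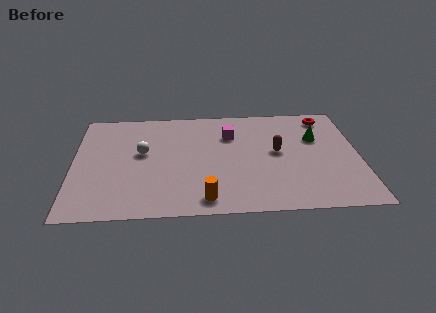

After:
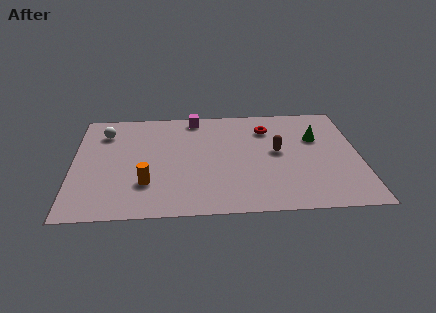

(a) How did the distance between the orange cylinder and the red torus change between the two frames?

-1.5

Before: roughly 8.3 units apart; after: 6.8. That's 1.5 units closer together.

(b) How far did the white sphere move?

2.4

The white sphere moved from about (3.1, 4.8) to (1.4, 6.5), a distance of √(1.7² + 1.7²) ≈ 2.4.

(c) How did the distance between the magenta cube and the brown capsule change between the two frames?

+2.2

Before: roughly 2.6 units apart; after: 4.8. That's 2.2 units further apart.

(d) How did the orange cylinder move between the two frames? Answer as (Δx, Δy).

(-2.6, 1.3)

The orange cylinder was at about (5.9, 1.1) and moved to about (3.3, 2.4).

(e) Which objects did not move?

the green cone and the brown capsule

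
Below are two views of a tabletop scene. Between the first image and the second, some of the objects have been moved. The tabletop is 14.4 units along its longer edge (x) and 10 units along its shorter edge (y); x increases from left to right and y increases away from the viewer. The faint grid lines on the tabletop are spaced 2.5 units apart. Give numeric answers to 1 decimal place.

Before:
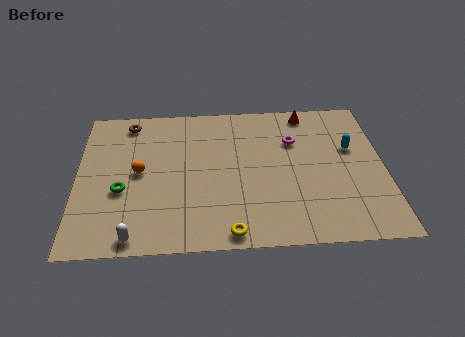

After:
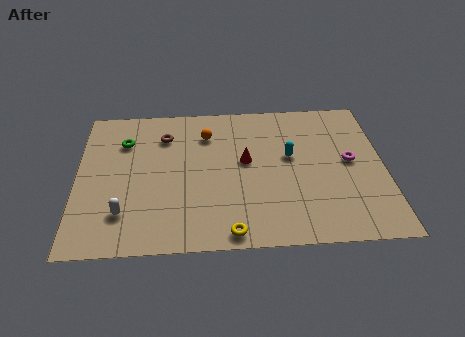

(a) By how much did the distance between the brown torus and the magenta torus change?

+1.0

Before: roughly 8.0 units apart; after: 9.0. That's 1.0 units further apart.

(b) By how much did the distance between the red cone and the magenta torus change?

+2.8

The distance was about 2.1 in the first image and 4.9 in the second, so they moved 2.8 units further apart.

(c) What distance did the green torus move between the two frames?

3.4

The green torus moved from about (2.1, 3.9) to (2.2, 7.3), a distance of √(0.1² + 3.4²) ≈ 3.4.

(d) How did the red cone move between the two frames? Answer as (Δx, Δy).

(-3.0, -3.3)

From the two frames, the red cone sits at roughly (10.9, 8.9) before and (7.9, 5.6) after.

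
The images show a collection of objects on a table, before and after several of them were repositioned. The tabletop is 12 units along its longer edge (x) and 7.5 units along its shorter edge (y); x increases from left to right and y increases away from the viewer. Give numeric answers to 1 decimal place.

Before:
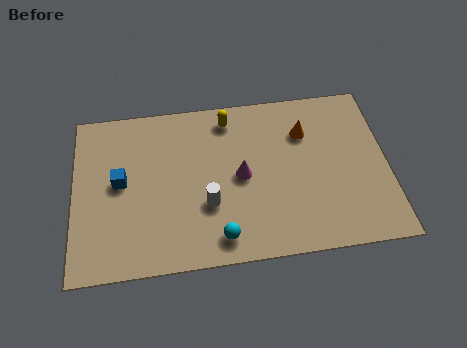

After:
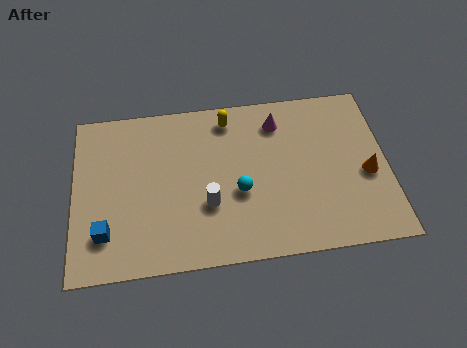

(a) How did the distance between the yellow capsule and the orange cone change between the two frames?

+3.0

The distance was about 3.1 in the first image and 6.1 in the second, so they moved 3.0 units further apart.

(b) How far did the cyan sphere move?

2.1

The cyan sphere moved from about (5.5, 1.1) to (6.3, 3.0), a distance of √(0.8² + 1.9²) ≈ 2.1.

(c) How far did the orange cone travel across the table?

3.2

The orange cone moved from about (8.9, 5.4) to (11.2, 3.2), a distance of √(2.3² + 2.2²) ≈ 3.2.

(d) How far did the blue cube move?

2.3

The blue cube was near (1.8, 4.0) before and (1.2, 1.8) after, so it travelled √(0.6² + 2.2²) ≈ 2.3 units.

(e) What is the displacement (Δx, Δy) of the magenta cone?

(1.5, 2.3)

The magenta cone started near (6.4, 3.7) and ended near (7.9, 6.0).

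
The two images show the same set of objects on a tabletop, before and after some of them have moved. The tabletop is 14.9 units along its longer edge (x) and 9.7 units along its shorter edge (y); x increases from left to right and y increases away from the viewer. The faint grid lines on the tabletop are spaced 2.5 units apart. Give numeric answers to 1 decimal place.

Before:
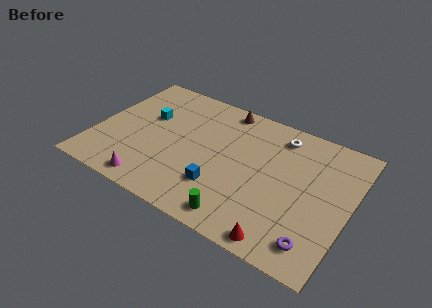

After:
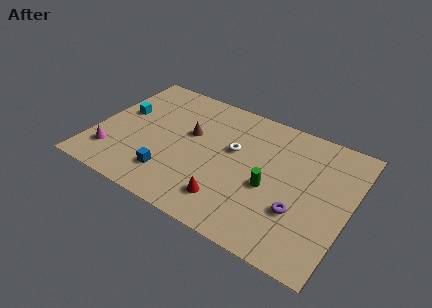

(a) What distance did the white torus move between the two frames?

3.3

From (10.4, 8.1) to (8.0, 5.8), the white torus covered √(2.4² + 2.3²) ≈ 3.3 units.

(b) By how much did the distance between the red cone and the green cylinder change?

+0.5

They were about 2.5 units apart before and 3.0 after — 0.5 units further apart.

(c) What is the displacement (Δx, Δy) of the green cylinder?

(1.3, 2.9)

The green cylinder started near (9.1, 1.2) and ended near (10.4, 4.1).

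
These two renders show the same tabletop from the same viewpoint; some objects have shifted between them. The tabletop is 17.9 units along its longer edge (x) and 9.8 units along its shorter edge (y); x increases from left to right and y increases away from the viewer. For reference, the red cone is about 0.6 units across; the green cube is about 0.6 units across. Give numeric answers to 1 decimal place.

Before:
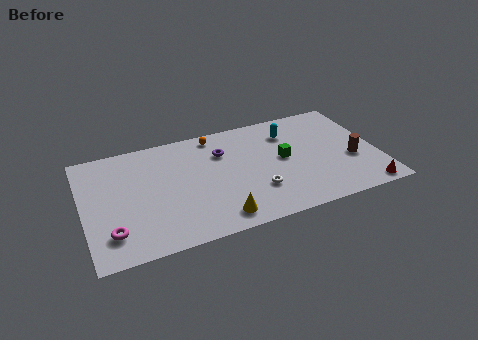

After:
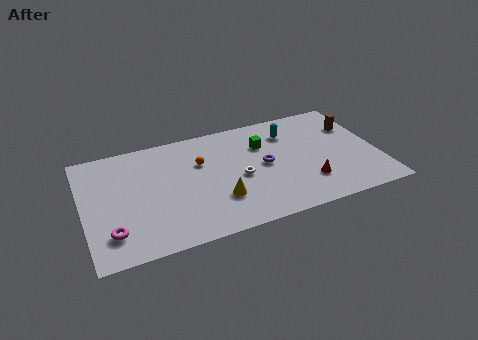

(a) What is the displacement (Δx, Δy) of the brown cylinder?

(0.5, 3.1)

The brown cylinder was at about (16.3, 3.8) and moved to about (16.8, 6.9).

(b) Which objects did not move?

the cyan capsule and the magenta torus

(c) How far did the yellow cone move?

1.5

The yellow cone was near (7.8, 1.4) before and (8.0, 2.9) after, so it travelled √(0.2² + 1.5²) ≈ 1.5 units.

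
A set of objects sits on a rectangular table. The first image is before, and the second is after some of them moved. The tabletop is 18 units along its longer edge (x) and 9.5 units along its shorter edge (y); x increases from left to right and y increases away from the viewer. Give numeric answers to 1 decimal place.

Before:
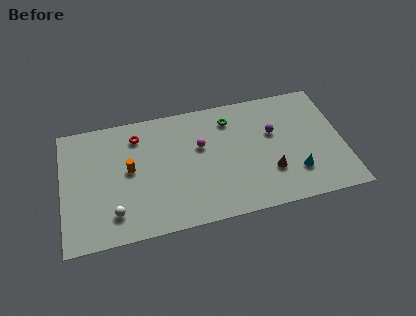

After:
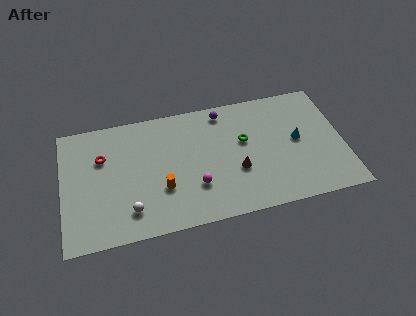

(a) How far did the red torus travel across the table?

2.6

The red torus was near (4.9, 7.6) before and (2.6, 6.4) after, so it travelled √(2.3² + 1.2²) ≈ 2.6 units.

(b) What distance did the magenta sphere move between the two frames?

3.0

The magenta sphere moved from about (8.9, 5.9) to (8.4, 2.9), a distance of √(0.5² + 3.0²) ≈ 3.0.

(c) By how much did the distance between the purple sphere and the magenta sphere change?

+1.1

Before: roughly 4.7 units apart; after: 5.8. That's 1.1 units further apart.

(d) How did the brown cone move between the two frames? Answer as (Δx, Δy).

(-2.1, 0.6)

The brown cone started near (13.2, 2.9) and ended near (11.1, 3.5).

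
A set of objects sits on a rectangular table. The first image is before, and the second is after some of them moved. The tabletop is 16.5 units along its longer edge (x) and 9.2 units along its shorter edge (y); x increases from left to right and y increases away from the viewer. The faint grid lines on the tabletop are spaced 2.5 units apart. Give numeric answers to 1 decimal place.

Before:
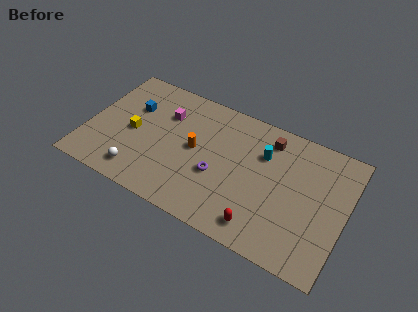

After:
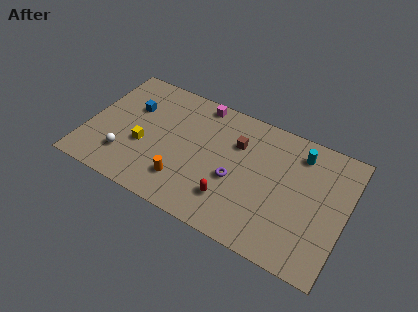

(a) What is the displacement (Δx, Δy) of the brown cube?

(-1.9, -1.2)

The brown cube started near (11.3, 7.6) and ended near (9.4, 6.4).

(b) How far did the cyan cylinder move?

2.5

The cyan cylinder moved from about (11.1, 6.4) to (13.3, 7.5), a distance of √(2.2² + 1.1²) ≈ 2.5.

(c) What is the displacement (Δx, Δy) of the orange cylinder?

(-0.4, -2.6)

The orange cylinder was at about (6.9, 4.8) and moved to about (6.5, 2.2).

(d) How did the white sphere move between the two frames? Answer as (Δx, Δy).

(-1.0, 0.8)

The white sphere was at about (3.7, 1.5) and moved to about (2.7, 2.3).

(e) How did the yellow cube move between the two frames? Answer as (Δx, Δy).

(0.8, -0.7)

The yellow cube was at about (2.9, 4.3) and moved to about (3.7, 3.6).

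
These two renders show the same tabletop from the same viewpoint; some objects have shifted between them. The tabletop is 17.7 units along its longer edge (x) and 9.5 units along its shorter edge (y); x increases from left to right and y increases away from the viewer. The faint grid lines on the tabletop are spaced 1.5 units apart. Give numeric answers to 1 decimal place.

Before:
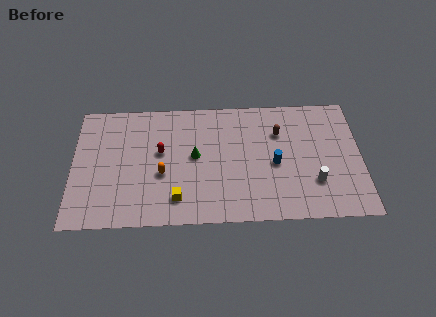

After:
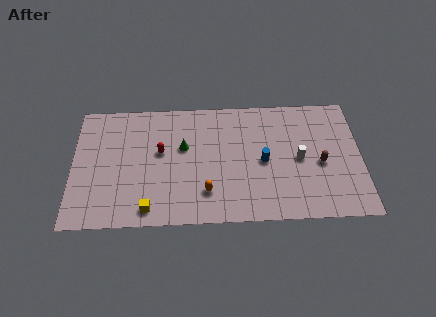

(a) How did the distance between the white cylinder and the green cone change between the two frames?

-0.5

They were about 7.7 units apart before and 7.2 after — 0.5 units closer together.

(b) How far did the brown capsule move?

3.5

From (12.7, 6.7) to (15.2, 4.2), the brown capsule covered √(2.5² + 2.5²) ≈ 3.5 units.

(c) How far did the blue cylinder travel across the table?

0.7

From (12.4, 4.3) to (11.7, 4.5), the blue cylinder covered √(0.7² + 0.2²) ≈ 0.7 units.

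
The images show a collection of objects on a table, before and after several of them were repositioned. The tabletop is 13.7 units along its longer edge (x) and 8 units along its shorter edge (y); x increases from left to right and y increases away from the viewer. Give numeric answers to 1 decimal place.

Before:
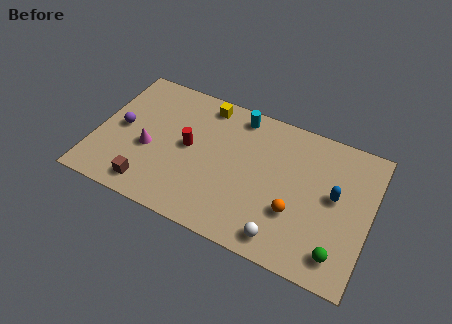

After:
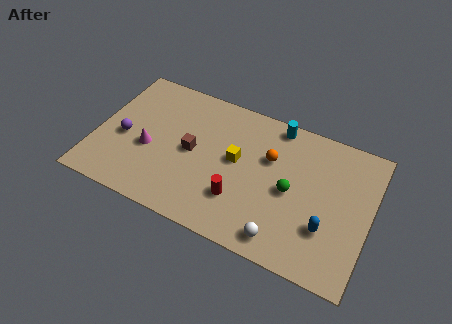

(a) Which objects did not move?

the white sphere and the magenta cone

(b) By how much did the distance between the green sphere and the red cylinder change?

-5.5

Before: roughly 8.3 units apart; after: 2.8. That's 5.5 units closer together.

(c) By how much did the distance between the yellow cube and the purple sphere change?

+0.8

They were about 4.9 units apart before and 5.7 after — 0.8 units further apart.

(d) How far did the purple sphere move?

0.5

From (1.2, 4.0) to (1.4, 3.5), the purple sphere covered √(0.2² + 0.5²) ≈ 0.5 units.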